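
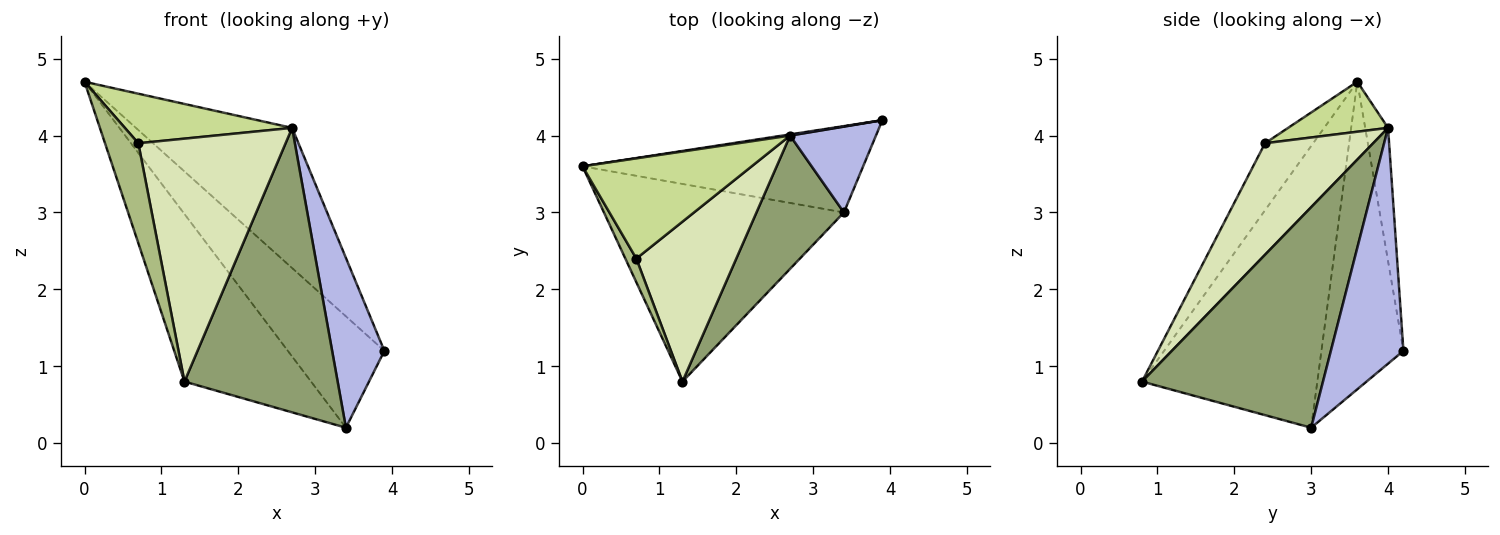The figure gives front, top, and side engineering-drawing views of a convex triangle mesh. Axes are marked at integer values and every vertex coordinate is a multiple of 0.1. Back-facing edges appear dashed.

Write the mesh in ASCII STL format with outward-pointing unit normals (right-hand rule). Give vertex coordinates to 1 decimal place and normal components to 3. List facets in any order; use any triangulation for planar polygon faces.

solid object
 facet normal -0.557 0.656 -0.509
  outer loop
   vertex 3.4 3.0 0.2
   vertex 0.0 3.6 4.7
   vertex 3.9 4.2 1.2
  endloop
 endfacet
 facet normal -0.667 0.482 -0.568
  outer loop
   vertex 3.4 3.0 0.2
   vertex 1.3 0.8 0.8
   vertex 0.0 3.6 4.7
  endloop
 endfacet
 facet normal -0.145 0.989 0.008
  outer loop
   vertex 2.7 4.0 4.1
   vertex 3.9 4.2 1.2
   vertex 0.0 3.6 4.7
  endloop
 endfacet
 facet normal 0.778 -0.560 0.283
  outer loop
   vertex 2.7 4.0 4.1
   vertex 3.4 3.0 0.2
   vertex 3.9 4.2 1.2
  endloop
 endfacet
 facet normal 0.731 -0.618 0.290
  outer loop
   vertex 2.7 4.0 4.1
   vertex 1.3 0.8 0.8
   vertex 3.4 3.0 0.2
  endloop
 endfacet
 facet normal -0.815 -0.564 0.134
  outer loop
   vertex 0.7 2.4 3.9
   vertex 0.0 3.6 4.7
   vertex 1.3 0.8 0.8
  endloop
 endfacet
 facet normal 0.256 -0.428 0.867
  outer loop
   vertex 0.7 2.4 3.9
   vertex 2.7 4.0 4.1
   vertex 0.0 3.6 4.7
  endloop
 endfacet
 facet normal 0.523 -0.712 0.469
  outer loop
   vertex 0.7 2.4 3.9
   vertex 1.3 0.8 0.8
   vertex 2.7 4.0 4.1
  endloop
 endfacet
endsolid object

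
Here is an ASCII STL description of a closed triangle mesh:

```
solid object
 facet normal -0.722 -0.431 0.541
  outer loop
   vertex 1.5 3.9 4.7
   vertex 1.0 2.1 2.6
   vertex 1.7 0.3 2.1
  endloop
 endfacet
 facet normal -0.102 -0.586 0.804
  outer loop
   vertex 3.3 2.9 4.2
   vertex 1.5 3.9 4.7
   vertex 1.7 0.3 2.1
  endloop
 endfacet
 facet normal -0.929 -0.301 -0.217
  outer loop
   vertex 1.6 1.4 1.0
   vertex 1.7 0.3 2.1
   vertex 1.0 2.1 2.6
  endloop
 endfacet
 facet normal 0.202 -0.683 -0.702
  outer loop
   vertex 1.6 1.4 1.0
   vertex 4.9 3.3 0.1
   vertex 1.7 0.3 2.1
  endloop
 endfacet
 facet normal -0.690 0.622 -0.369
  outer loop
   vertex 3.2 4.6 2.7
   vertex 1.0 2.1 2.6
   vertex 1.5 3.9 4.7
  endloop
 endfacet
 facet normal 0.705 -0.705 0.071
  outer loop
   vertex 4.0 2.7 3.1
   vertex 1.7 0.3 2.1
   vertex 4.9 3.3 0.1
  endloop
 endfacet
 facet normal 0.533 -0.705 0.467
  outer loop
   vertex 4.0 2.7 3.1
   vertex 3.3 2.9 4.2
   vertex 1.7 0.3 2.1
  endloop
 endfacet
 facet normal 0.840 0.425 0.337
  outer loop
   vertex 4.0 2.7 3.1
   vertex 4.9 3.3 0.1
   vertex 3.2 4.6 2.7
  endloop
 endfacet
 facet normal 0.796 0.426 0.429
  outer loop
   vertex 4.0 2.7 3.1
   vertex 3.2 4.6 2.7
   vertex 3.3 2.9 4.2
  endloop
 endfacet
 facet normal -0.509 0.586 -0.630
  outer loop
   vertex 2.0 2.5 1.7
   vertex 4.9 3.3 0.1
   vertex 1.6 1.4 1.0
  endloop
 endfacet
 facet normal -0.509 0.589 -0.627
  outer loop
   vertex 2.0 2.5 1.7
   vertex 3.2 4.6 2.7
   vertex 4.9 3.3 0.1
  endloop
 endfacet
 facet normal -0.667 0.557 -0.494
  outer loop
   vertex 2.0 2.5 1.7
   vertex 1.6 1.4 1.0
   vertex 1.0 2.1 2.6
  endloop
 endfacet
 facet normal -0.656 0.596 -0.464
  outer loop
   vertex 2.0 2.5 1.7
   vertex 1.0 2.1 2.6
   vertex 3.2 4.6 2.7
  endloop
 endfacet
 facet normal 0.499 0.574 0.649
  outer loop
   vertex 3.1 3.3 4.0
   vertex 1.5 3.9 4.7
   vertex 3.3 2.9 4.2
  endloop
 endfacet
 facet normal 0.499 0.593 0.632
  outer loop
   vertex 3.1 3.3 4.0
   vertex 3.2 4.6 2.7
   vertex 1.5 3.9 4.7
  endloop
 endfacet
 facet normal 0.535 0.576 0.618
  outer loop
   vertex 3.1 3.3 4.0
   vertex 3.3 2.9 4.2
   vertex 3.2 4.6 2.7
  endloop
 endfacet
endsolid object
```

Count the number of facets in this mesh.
16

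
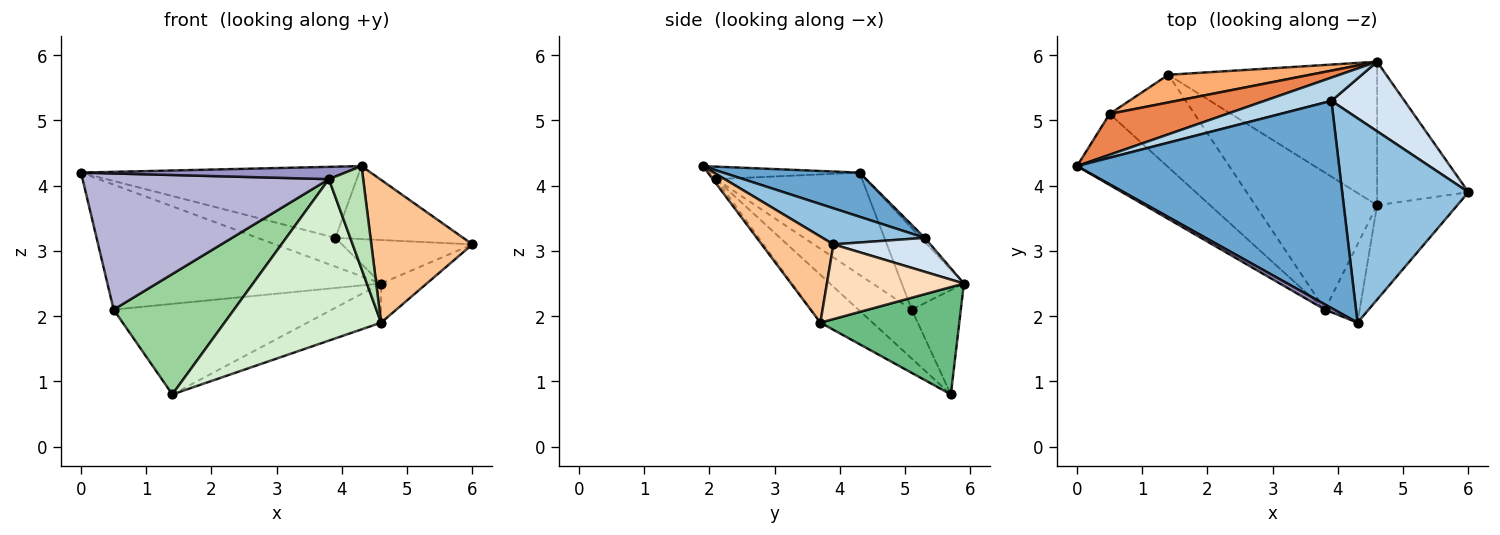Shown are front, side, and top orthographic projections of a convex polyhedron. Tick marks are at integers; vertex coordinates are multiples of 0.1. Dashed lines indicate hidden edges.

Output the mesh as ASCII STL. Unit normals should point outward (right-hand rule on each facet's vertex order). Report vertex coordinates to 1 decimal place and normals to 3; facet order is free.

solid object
 facet normal 0.157 0.321 0.934
  outer loop
   vertex 3.9 5.3 3.2
   vertex 0.0 4.3 4.2
   vertex 4.3 1.9 4.3
  endloop
 endfacet
 facet normal 0.260 0.325 0.909
  outer loop
   vertex 3.9 5.3 3.2
   vertex 4.3 1.9 4.3
   vertex 6.0 3.9 3.1
  endloop
 endfacet
 facet normal -0.038 0.777 0.628
  outer loop
   vertex 3.9 5.3 3.2
   vertex 4.6 5.9 2.5
   vertex 0.0 4.3 4.2
  endloop
 endfacet
 facet normal 0.366 0.493 0.789
  outer loop
   vertex 3.9 5.3 3.2
   vertex 6.0 3.9 3.1
   vertex 4.6 5.9 2.5
  endloop
 endfacet
 facet normal -0.211 0.929 0.304
  outer loop
   vertex 0.5 5.1 2.1
   vertex 0.0 4.3 4.2
   vertex 4.6 5.9 2.5
  endloop
 endfacet
 facet normal -0.210 0.935 0.286
  outer loop
   vertex 0.5 5.1 2.1
   vertex 4.6 5.9 2.5
   vertex 1.4 5.7 0.8
  endloop
 endfacet
 facet normal 0.509 -0.718 -0.475
  outer loop
   vertex 4.6 3.7 1.9
   vertex 6.0 3.9 3.1
   vertex 4.3 1.9 4.3
  endloop
 endfacet
 facet normal 0.620 0.207 -0.757
  outer loop
   vertex 4.6 3.7 1.9
   vertex 4.6 5.9 2.5
   vertex 6.0 3.9 3.1
  endloop
 endfacet
 facet normal 0.444 0.236 -0.864
  outer loop
   vertex 4.6 3.7 1.9
   vertex 1.4 5.7 0.8
   vertex 4.6 5.9 2.5
  endloop
 endfacet
 facet normal -0.332 -0.748 -0.575
  outer loop
   vertex 3.8 2.1 4.1
   vertex 0.5 5.1 2.1
   vertex 1.4 5.7 0.8
  endloop
 endfacet
 facet normal -0.076 -0.793 -0.604
  outer loop
   vertex 3.8 2.1 4.1
   vertex 4.6 3.7 1.9
   vertex 4.3 1.9 4.3
  endloop
 endfacet
 facet normal -0.246 -0.739 -0.627
  outer loop
   vertex 3.8 2.1 4.1
   vertex 1.4 5.7 0.8
   vertex 4.6 3.7 1.9
  endloop
 endfacet
 facet normal -0.464 -0.817 0.343
  outer loop
   vertex 3.8 2.1 4.1
   vertex 4.3 1.9 4.3
   vertex 0.0 4.3 4.2
  endloop
 endfacet
 facet normal -0.465 -0.785 -0.410
  outer loop
   vertex 3.8 2.1 4.1
   vertex 0.0 4.3 4.2
   vertex 0.5 5.1 2.1
  endloop
 endfacet
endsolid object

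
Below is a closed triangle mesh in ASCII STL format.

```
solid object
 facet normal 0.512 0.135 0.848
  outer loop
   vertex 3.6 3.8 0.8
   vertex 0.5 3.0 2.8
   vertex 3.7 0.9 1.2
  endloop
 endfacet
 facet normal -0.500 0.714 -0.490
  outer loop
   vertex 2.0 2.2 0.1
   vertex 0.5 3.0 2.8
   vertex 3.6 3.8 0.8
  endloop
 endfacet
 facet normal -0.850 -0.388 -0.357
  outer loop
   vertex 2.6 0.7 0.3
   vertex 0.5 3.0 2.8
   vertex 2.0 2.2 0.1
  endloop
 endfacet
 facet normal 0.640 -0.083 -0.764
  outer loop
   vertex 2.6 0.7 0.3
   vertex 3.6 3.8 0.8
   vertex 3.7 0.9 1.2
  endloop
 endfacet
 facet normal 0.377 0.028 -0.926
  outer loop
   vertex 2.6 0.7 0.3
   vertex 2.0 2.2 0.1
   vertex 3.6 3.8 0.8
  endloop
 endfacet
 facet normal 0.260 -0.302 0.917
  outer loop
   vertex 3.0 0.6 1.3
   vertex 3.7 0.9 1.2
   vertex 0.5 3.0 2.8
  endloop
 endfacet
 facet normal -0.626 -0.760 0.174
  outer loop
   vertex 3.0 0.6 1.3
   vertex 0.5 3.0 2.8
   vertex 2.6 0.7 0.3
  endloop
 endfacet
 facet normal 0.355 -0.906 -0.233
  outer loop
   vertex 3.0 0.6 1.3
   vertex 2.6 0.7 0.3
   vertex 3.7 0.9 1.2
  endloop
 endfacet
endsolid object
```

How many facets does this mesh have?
8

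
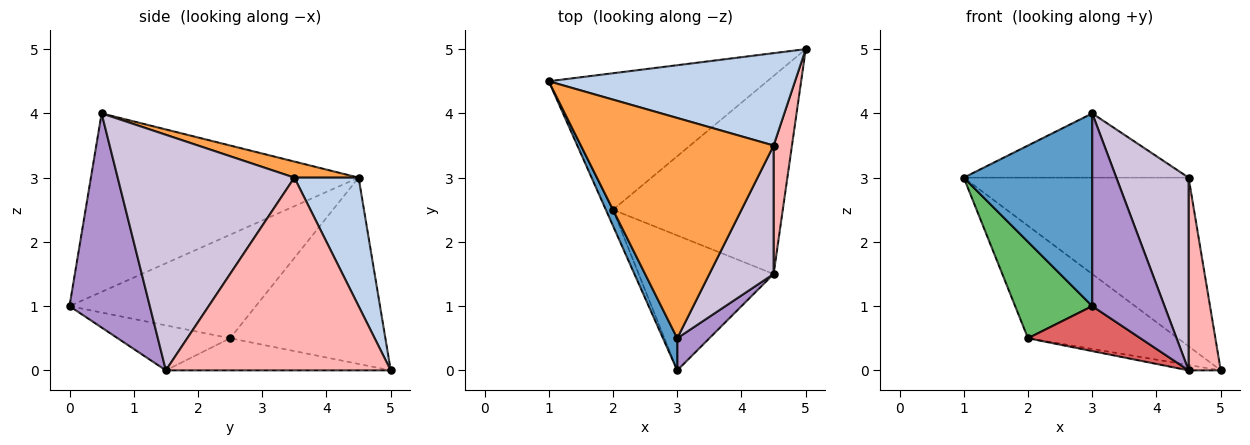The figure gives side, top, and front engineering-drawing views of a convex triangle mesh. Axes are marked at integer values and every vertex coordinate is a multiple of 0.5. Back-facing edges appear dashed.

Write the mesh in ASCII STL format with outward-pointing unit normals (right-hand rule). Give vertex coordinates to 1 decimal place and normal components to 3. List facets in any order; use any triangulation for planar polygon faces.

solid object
 facet normal -0.899 -0.432 0.072
  outer loop
   vertex 3.0 0.5 4.0
   vertex 1.0 4.5 3.0
   vertex 3.0 0.0 1.0
  endloop
 endfacet
 facet normal 0.243 0.851 0.466
  outer loop
   vertex 4.5 3.5 3.0
   vertex 5.0 5.0 0.0
   vertex 1.0 4.5 3.0
  endloop
 endfacet
 facet normal 0.080 0.279 0.957
  outer loop
   vertex 4.5 3.5 3.0
   vertex 1.0 4.5 3.0
   vertex 3.0 0.5 4.0
  endloop
 endfacet
 facet normal -0.550 0.531 -0.645
  outer loop
   vertex 2.0 2.5 0.5
   vertex 1.0 4.5 3.0
   vertex 5.0 5.0 0.0
  endloop
 endfacet
 facet normal -0.922 -0.382 -0.064
  outer loop
   vertex 2.0 2.5 0.5
   vertex 3.0 0.0 1.0
   vertex 1.0 4.5 3.0
  endloop
 endfacet
 facet normal -0.186 0.027 -0.982
  outer loop
   vertex 4.5 1.5 0.0
   vertex 2.0 2.5 0.5
   vertex 5.0 5.0 0.0
  endloop
 endfacet
 facet normal -0.302 -0.302 -0.905
  outer loop
   vertex 4.5 1.5 0.0
   vertex 3.0 0.0 1.0
   vertex 2.0 2.5 0.5
  endloop
 endfacet
 facet normal 0.986 -0.141 0.094
  outer loop
   vertex 4.5 1.5 0.0
   vertex 5.0 5.0 0.0
   vertex 4.5 3.5 3.0
  endloop
 endfacet
 facet normal 0.739 -0.665 0.111
  outer loop
   vertex 4.5 1.5 0.0
   vertex 3.0 0.5 4.0
   vertex 3.0 0.0 1.0
  endloop
 endfacet
 facet normal 0.897 -0.367 0.245
  outer loop
   vertex 4.5 1.5 0.0
   vertex 4.5 3.5 3.0
   vertex 3.0 0.5 4.0
  endloop
 endfacet
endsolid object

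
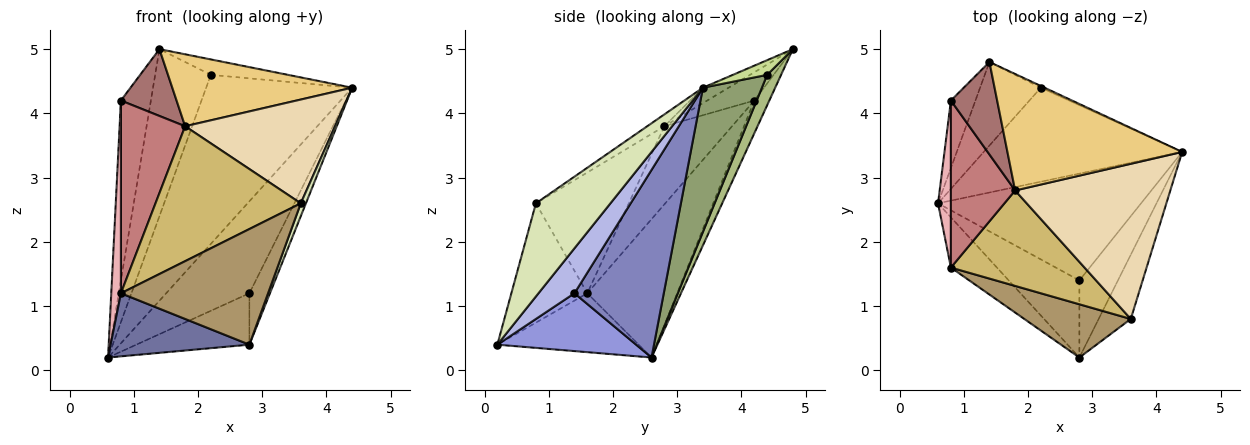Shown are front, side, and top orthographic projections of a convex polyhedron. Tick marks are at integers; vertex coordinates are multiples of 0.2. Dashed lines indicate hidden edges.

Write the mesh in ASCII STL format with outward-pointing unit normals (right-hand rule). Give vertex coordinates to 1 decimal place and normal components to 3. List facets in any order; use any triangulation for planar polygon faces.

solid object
 facet normal -0.623 -0.612 -0.487
  outer loop
   vertex 0.8 1.6 1.2
   vertex 0.6 2.6 0.2
   vertex 2.8 0.2 0.4
  endloop
 endfacet
 facet normal 0.574 0.534 -0.621
  outer loop
   vertex 2.8 1.4 1.2
   vertex 0.6 2.6 0.2
   vertex 4.4 3.4 4.4
  endloop
 endfacet
 facet normal 0.563 0.459 -0.688
  outer loop
   vertex 2.8 1.4 1.2
   vertex 2.8 0.2 0.4
   vertex 0.6 2.6 0.2
  endloop
 endfacet
 facet normal 0.697 0.398 -0.597
  outer loop
   vertex 2.8 1.4 1.2
   vertex 4.4 3.4 4.4
   vertex 2.8 0.2 0.4
  endloop
 endfacet
 facet normal 0.333 0.824 -0.458
  outer loop
   vertex 2.2 4.4 4.6
   vertex 4.4 3.4 4.4
   vertex 0.6 2.6 0.2
  endloop
 endfacet
 facet normal 0.218 0.873 -0.436
  outer loop
   vertex 2.2 4.4 4.6
   vertex 0.6 2.6 0.2
   vertex 1.4 4.8 5.0
  endloop
 endfacet
 facet normal 0.404 0.909 -0.101
  outer loop
   vertex 2.2 4.4 4.6
   vertex 1.4 4.8 5.0
   vertex 4.4 3.4 4.4
  endloop
 endfacet
 facet normal 0.943 -0.065 -0.325
  outer loop
   vertex 3.6 0.8 2.6
   vertex 2.8 0.2 0.4
   vertex 4.4 3.4 4.4
  endloop
 endfacet
 facet normal -0.424 -0.823 0.379
  outer loop
   vertex 3.6 0.8 2.6
   vertex 0.8 1.6 1.2
   vertex 2.8 0.2 0.4
  endloop
 endfacet
 facet normal -0.463 -0.724 0.512
  outer loop
   vertex 1.8 2.8 3.8
   vertex 0.8 1.6 1.2
   vertex 3.6 0.8 2.6
  endloop
 endfacet
 facet normal -0.075 -0.524 0.848
  outer loop
   vertex 1.8 2.8 3.8
   vertex 4.4 3.4 4.4
   vertex 1.4 4.8 5.0
  endloop
 endfacet
 facet normal -0.063 -0.555 0.830
  outer loop
   vertex 1.8 2.8 3.8
   vertex 3.6 0.8 2.6
   vertex 4.4 3.4 4.4
  endloop
 endfacet
 facet normal -0.444 -0.525 0.726
  outer loop
   vertex 0.8 4.2 4.2
   vertex 1.8 2.8 3.8
   vertex 1.4 4.8 5.0
  endloop
 endfacet
 facet normal -0.623 -0.591 0.512
  outer loop
   vertex 0.8 4.2 4.2
   vertex 0.8 1.6 1.2
   vertex 1.8 2.8 3.8
  endloop
 endfacet
 facet normal -0.424 0.848 -0.318
  outer loop
   vertex 0.8 4.2 4.2
   vertex 1.4 4.8 5.0
   vertex 0.6 2.6 0.2
  endloop
 endfacet
 facet normal -0.990 -0.106 0.092
  outer loop
   vertex 0.8 4.2 4.2
   vertex 0.6 2.6 0.2
   vertex 0.8 1.6 1.2
  endloop
 endfacet
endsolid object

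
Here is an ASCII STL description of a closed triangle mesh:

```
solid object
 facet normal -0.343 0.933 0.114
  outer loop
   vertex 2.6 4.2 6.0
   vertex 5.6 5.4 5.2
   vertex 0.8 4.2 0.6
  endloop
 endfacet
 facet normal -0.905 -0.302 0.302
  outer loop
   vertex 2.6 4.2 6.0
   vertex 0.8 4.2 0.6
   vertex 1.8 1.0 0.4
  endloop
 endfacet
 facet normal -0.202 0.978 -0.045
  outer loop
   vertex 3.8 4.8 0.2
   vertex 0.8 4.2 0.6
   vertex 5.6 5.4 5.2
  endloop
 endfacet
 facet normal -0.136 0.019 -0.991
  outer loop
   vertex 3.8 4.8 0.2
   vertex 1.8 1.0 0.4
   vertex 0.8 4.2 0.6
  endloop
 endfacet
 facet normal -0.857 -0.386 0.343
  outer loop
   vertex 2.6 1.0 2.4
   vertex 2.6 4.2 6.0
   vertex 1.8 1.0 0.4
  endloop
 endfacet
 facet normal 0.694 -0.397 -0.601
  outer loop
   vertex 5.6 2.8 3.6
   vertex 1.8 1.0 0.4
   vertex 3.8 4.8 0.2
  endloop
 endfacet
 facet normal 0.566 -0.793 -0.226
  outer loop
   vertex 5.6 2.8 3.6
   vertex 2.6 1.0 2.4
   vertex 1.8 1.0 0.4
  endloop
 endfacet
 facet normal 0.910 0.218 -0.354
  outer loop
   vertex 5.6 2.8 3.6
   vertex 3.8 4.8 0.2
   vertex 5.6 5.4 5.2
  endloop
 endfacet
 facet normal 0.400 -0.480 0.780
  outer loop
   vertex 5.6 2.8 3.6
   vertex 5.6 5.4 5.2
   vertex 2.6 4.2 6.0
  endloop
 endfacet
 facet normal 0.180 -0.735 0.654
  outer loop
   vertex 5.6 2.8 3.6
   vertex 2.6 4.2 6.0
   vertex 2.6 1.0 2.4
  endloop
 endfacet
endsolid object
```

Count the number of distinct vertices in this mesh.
7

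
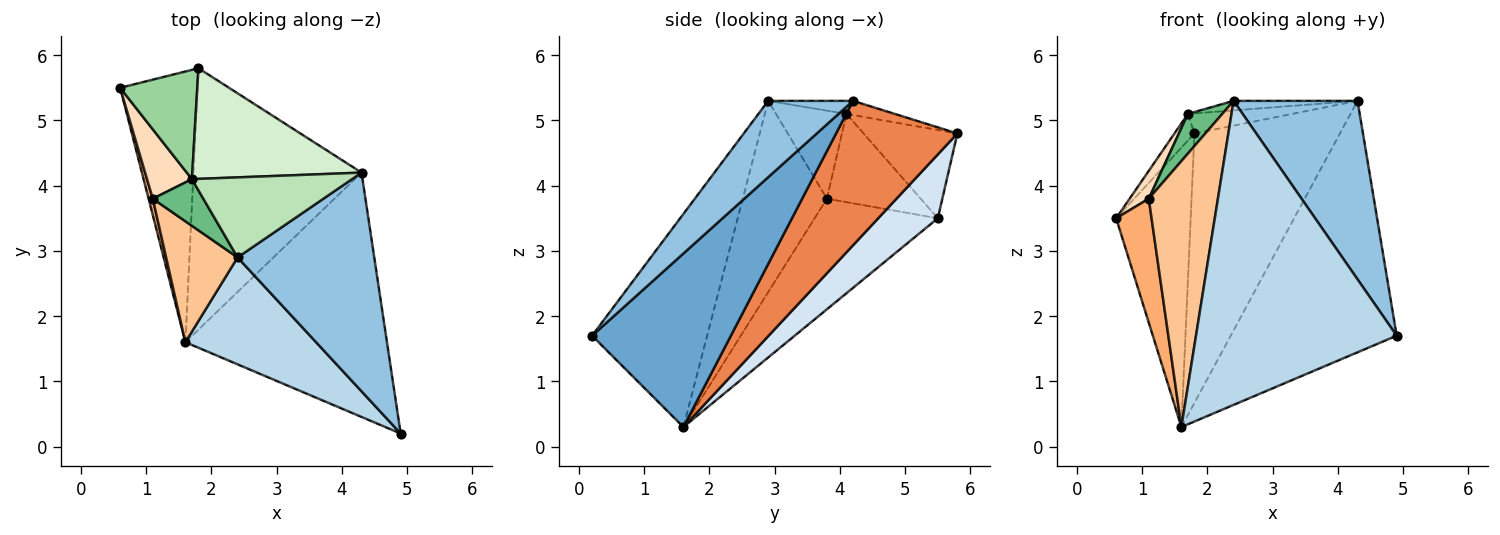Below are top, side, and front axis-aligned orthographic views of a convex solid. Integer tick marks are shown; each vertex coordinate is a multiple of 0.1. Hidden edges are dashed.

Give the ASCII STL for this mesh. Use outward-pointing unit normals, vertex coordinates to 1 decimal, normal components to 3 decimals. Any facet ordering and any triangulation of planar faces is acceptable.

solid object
 facet normal 0.514 0.615 -0.598
  outer loop
   vertex 1.6 1.6 0.3
   vertex 4.3 4.2 5.3
   vertex 4.9 0.2 1.7
  endloop
 endfacet
 facet normal 0.397 -0.580 0.711
  outer loop
   vertex 2.4 2.9 5.3
   vertex 4.9 0.2 1.7
   vertex 4.3 4.2 5.3
  endloop
 endfacet
 facet normal -0.476 -0.830 0.292
  outer loop
   vertex 2.4 2.9 5.3
   vertex 1.6 1.6 0.3
   vertex 4.9 0.2 1.7
  endloop
 endfacet
 facet normal 0.498 0.623 -0.603
  outer loop
   vertex 1.8 5.8 4.8
   vertex 1.6 1.6 0.3
   vertex 0.6 5.5 3.5
  endloop
 endfacet
 facet normal 0.514 0.616 -0.598
  outer loop
   vertex 1.8 5.8 4.8
   vertex 4.3 4.2 5.3
   vertex 1.6 1.6 0.3
  endloop
 endfacet
 facet normal -0.960 -0.276 0.036
  outer loop
   vertex 1.1 3.8 3.8
   vertex 0.6 5.5 3.5
   vertex 1.6 1.6 0.3
  endloop
 endfacet
 facet normal -0.742 -0.610 0.277
  outer loop
   vertex 1.1 3.8 3.8
   vertex 1.6 1.6 0.3
   vertex 2.4 2.9 5.3
  endloop
 endfacet
 facet normal -0.877 -0.179 0.446
  outer loop
   vertex 1.7 4.1 5.1
   vertex 0.6 5.5 3.5
   vertex 1.1 3.8 3.8
  endloop
 endfacet
 facet normal -0.799 -0.390 0.459
  outer loop
   vertex 1.7 4.1 5.1
   vertex 1.1 3.8 3.8
   vertex 2.4 2.9 5.3
  endloop
 endfacet
 facet normal -0.743 0.158 0.650
  outer loop
   vertex 1.7 4.1 5.1
   vertex 1.8 5.8 4.8
   vertex 0.6 5.5 3.5
  endloop
 endfacet
 facet normal -0.081 0.118 0.990
  outer loop
   vertex 1.7 4.1 5.1
   vertex 2.4 2.9 5.3
   vertex 4.3 4.2 5.3
  endloop
 endfacet
 facet normal -0.082 0.178 0.981
  outer loop
   vertex 1.7 4.1 5.1
   vertex 4.3 4.2 5.3
   vertex 1.8 5.8 4.8
  endloop
 endfacet
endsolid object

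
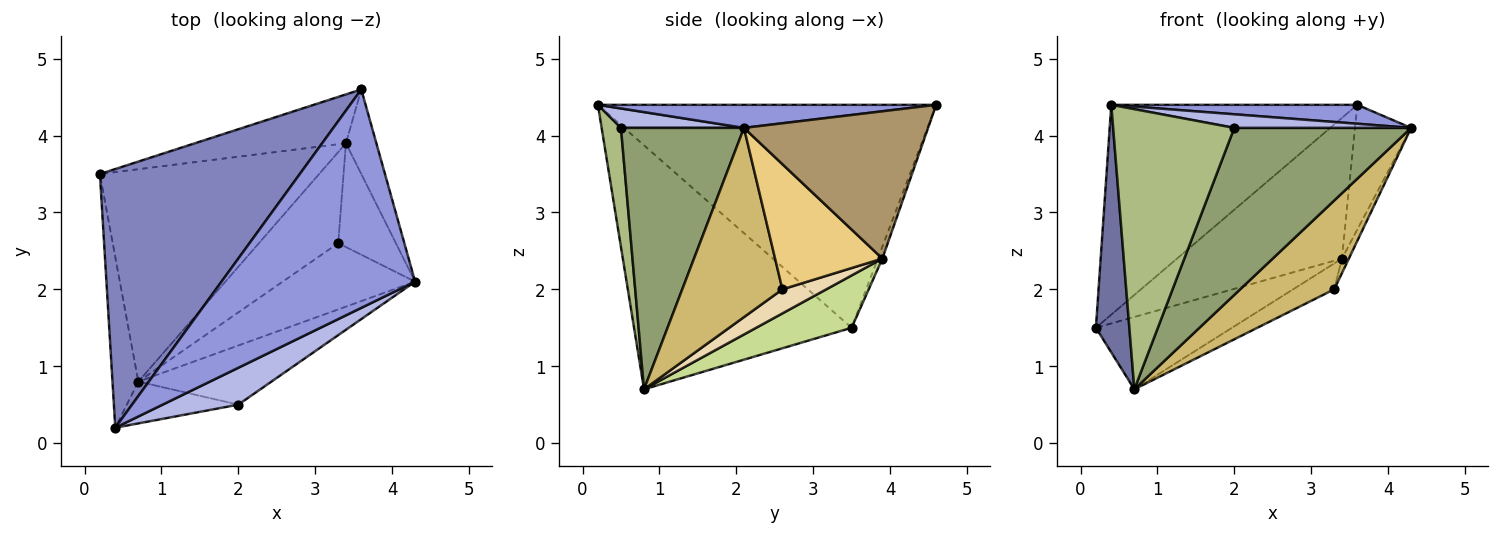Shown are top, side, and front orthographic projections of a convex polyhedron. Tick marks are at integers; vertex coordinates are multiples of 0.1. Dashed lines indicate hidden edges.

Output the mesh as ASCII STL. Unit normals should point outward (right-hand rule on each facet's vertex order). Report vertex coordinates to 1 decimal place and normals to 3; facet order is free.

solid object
 facet normal -0.983 -0.151 -0.104
  outer loop
   vertex 0.7 0.8 0.7
   vertex 0.4 0.2 4.4
   vertex 0.2 3.5 1.5
  endloop
 endfacet
 facet normal -0.655 0.476 0.587
  outer loop
   vertex 3.6 4.6 4.4
   vertex 0.2 3.5 1.5
   vertex 0.4 0.2 4.4
  endloop
 endfacet
 facet normal 0.118 -0.086 0.989
  outer loop
   vertex 3.6 4.6 4.4
   vertex 0.4 0.2 4.4
   vertex 4.3 2.1 4.1
  endloop
 endfacet
 facet normal 0.234 -0.337 0.912
  outer loop
   vertex 2.0 0.5 4.1
   vertex 4.3 2.1 4.1
   vertex 0.4 0.2 4.4
  endloop
 endfacet
 facet normal 0.548 -0.788 -0.279
  outer loop
   vertex 2.0 0.5 4.1
   vertex 0.7 0.8 0.7
   vertex 4.3 2.1 4.1
  endloop
 endfacet
 facet normal 0.156 -0.977 -0.146
  outer loop
   vertex 2.0 0.5 4.1
   vertex 0.4 0.2 4.4
   vertex 0.7 0.8 0.7
  endloop
 endfacet
 facet normal 0.220 0.314 -0.923
  outer loop
   vertex 3.4 3.9 2.4
   vertex 0.7 0.8 0.7
   vertex 0.2 3.5 1.5
  endloop
 endfacet
 facet normal -0.026 0.944 -0.328
  outer loop
   vertex 3.4 3.9 2.4
   vertex 0.2 3.5 1.5
   vertex 3.6 4.6 4.4
  endloop
 endfacet
 facet normal 0.938 0.286 -0.194
  outer loop
   vertex 3.4 3.9 2.4
   vertex 3.6 4.6 4.4
   vertex 4.3 2.1 4.1
  endloop
 endfacet
 facet normal 0.649 -0.610 -0.454
  outer loop
   vertex 3.3 2.6 2.0
   vertex 4.3 2.1 4.1
   vertex 0.7 0.8 0.7
  endloop
 endfacet
 facet normal 0.907 0.059 -0.418
  outer loop
   vertex 3.3 2.6 2.0
   vertex 3.4 3.9 2.4
   vertex 4.3 2.1 4.1
  endloop
 endfacet
 facet normal 0.280 0.263 -0.923
  outer loop
   vertex 3.3 2.6 2.0
   vertex 0.7 0.8 0.7
   vertex 3.4 3.9 2.4
  endloop
 endfacet
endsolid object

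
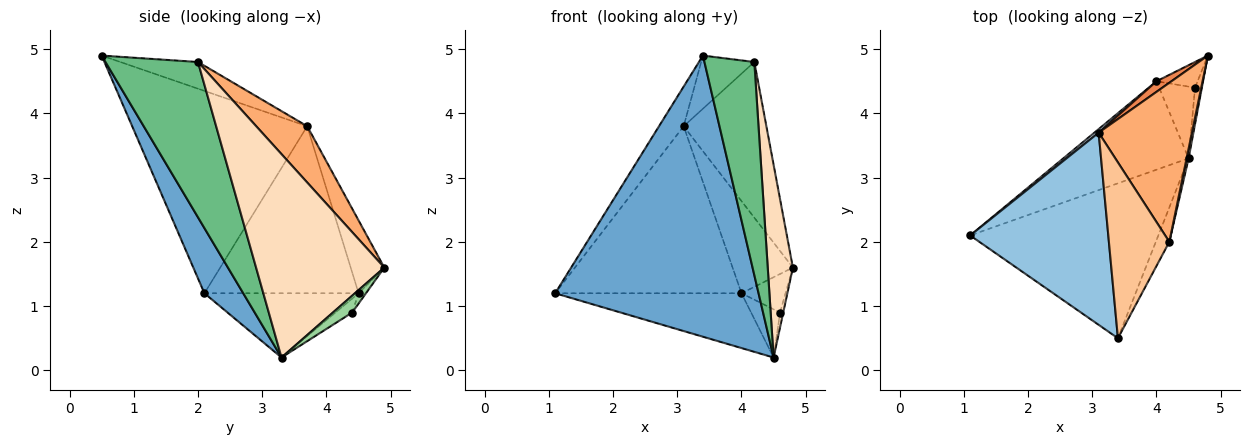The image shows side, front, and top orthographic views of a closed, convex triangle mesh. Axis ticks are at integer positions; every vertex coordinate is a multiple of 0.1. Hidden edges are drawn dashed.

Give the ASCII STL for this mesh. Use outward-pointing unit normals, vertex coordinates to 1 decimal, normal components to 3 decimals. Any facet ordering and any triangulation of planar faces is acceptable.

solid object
 facet normal 0.165 -0.864 -0.476
  outer loop
   vertex 4.5 3.3 0.2
   vertex 3.4 0.5 4.9
   vertex 1.1 2.1 1.2
  endloop
 endfacet
 facet normal -0.820 0.116 0.560
  outer loop
   vertex 3.1 3.7 3.8
   vertex 1.1 2.1 1.2
   vertex 3.4 0.5 4.9
  endloop
 endfacet
 facet normal -0.400 0.483 -0.779
  outer loop
   vertex 4.0 4.5 1.2
   vertex 4.5 3.3 0.2
   vertex 1.1 2.1 1.2
  endloop
 endfacet
 facet normal -0.637 0.770 0.016
  outer loop
   vertex 4.0 4.5 1.2
   vertex 1.1 2.1 1.2
   vertex 3.1 3.7 3.8
  endloop
 endfacet
 facet normal -0.484 0.869 0.100
  outer loop
   vertex 4.0 4.5 1.2
   vertex 3.1 3.7 3.8
   vertex 4.8 4.9 1.6
  endloop
 endfacet
 facet normal 0.396 0.642 0.656
  outer loop
   vertex 4.2 2.0 4.8
   vertex 4.8 4.9 1.6
   vertex 3.1 3.7 3.8
  endloop
 endfacet
 facet normal -0.390 0.267 0.882
  outer loop
   vertex 4.2 2.0 4.8
   vertex 3.1 3.7 3.8
   vertex 3.4 0.5 4.9
  endloop
 endfacet
 facet normal 0.981 -0.192 0.010
  outer loop
   vertex 4.2 2.0 4.8
   vertex 4.5 3.3 0.2
   vertex 4.8 4.9 1.6
  endloop
 endfacet
 facet normal 0.878 -0.473 -0.076
  outer loop
   vertex 4.2 2.0 4.8
   vertex 3.4 0.5 4.9
   vertex 4.5 3.3 0.2
  endloop
 endfacet
 facet normal 0.916 0.153 -0.371
  outer loop
   vertex 4.6 4.4 0.9
   vertex 4.8 4.9 1.6
   vertex 4.5 3.3 0.2
  endloop
 endfacet
 facet normal -0.137 0.824 -0.549
  outer loop
   vertex 4.6 4.4 0.9
   vertex 4.0 4.5 1.2
   vertex 4.8 4.9 1.6
  endloop
 endfacet
 facet normal -0.307 0.531 -0.790
  outer loop
   vertex 4.6 4.4 0.9
   vertex 4.5 3.3 0.2
   vertex 4.0 4.5 1.2
  endloop
 endfacet
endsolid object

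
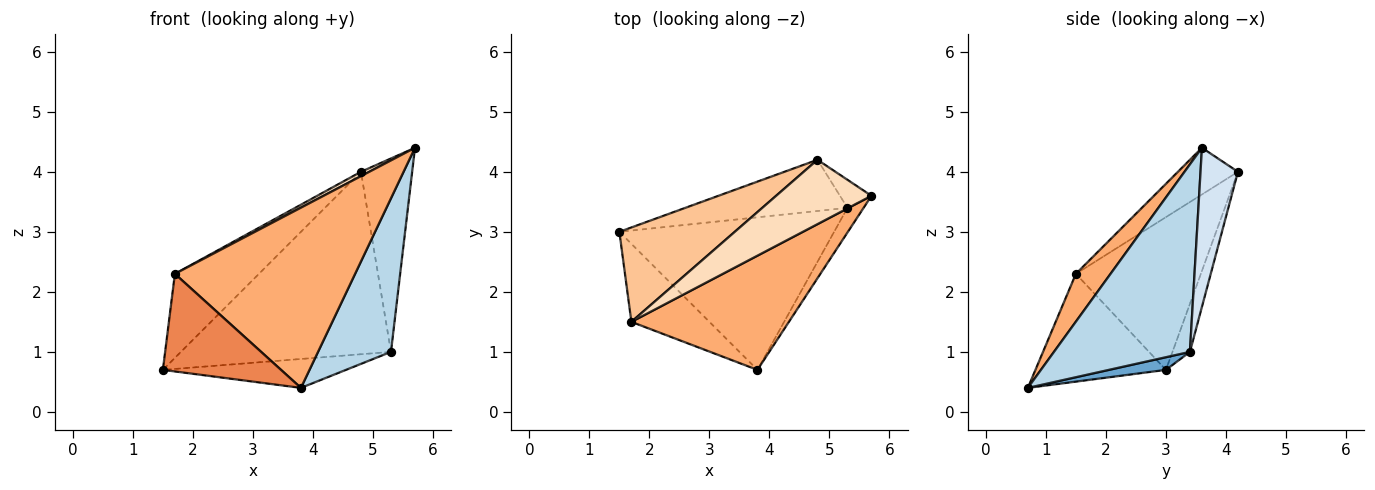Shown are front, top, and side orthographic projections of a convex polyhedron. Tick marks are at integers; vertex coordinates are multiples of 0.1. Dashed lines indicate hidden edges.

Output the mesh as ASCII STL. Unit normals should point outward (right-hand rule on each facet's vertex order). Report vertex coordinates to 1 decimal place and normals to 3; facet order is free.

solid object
 facet normal 0.058 0.186 -0.981
  outer loop
   vertex 5.3 3.4 1.0
   vertex 3.8 0.7 0.4
   vertex 1.5 3.0 0.7
  endloop
 endfacet
 facet normal -0.080 0.960 -0.269
  outer loop
   vertex 5.3 3.4 1.0
   vertex 1.5 3.0 0.7
   vertex 4.8 4.2 4.0
  endloop
 endfacet
 facet normal 0.879 -0.471 -0.076
  outer loop
   vertex 5.3 3.4 1.0
   vertex 5.7 3.6 4.4
   vertex 3.8 0.7 0.4
  endloop
 endfacet
 facet normal 0.586 0.802 -0.116
  outer loop
   vertex 5.3 3.4 1.0
   vertex 4.8 4.2 4.0
   vertex 5.7 3.6 4.4
  endloop
 endfacet
 facet normal -0.653 -0.591 -0.473
  outer loop
   vertex 1.7 1.5 2.3
   vertex 1.5 3.0 0.7
   vertex 3.8 0.7 0.4
  endloop
 endfacet
 facet normal 0.160 -0.834 0.528
  outer loop
   vertex 1.7 1.5 2.3
   vertex 3.8 0.7 0.4
   vertex 5.7 3.6 4.4
  endloop
 endfacet
 facet normal -0.703 0.473 0.531
  outer loop
   vertex 1.7 1.5 2.3
   vertex 4.8 4.2 4.0
   vertex 1.5 3.0 0.7
  endloop
 endfacet
 facet normal -0.439 -0.061 0.897
  outer loop
   vertex 1.7 1.5 2.3
   vertex 5.7 3.6 4.4
   vertex 4.8 4.2 4.0
  endloop
 endfacet
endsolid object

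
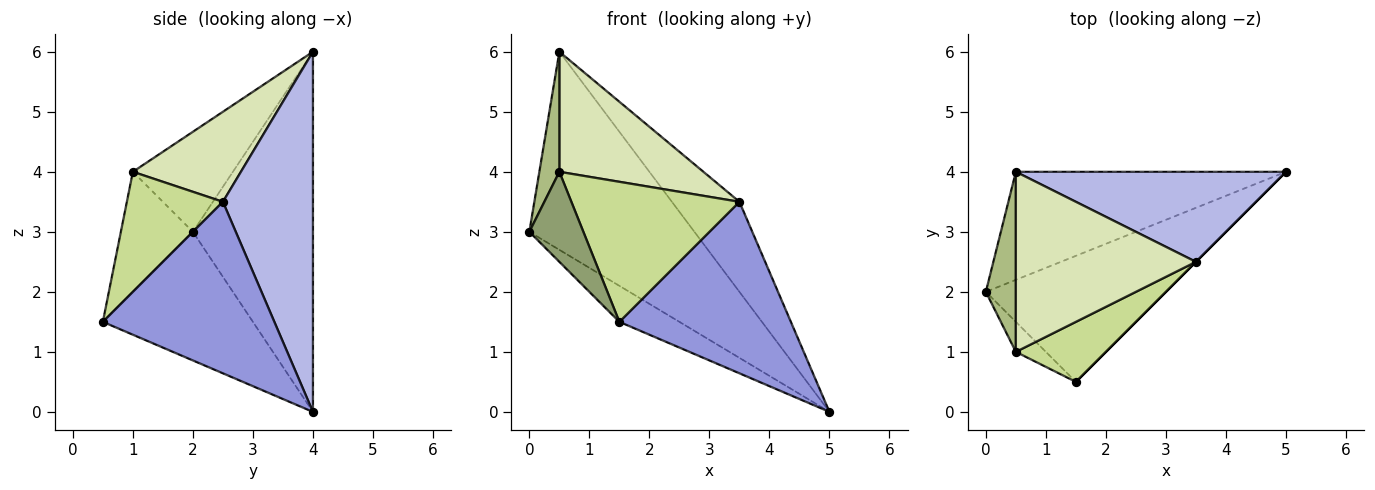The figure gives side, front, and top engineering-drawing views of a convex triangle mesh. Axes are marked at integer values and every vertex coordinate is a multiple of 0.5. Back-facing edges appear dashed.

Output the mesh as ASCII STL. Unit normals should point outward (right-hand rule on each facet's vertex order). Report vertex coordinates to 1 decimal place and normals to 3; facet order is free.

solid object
 facet normal -0.566 0.226 -0.793
  outer loop
   vertex 1.5 0.5 1.5
   vertex 0.0 2.0 3.0
   vertex 5.0 4.0 0.0
  endloop
 endfacet
 facet normal -0.538 0.740 -0.404
  outer loop
   vertex 0.5 4.0 6.0
   vertex 5.0 4.0 0.0
   vertex 0.0 2.0 3.0
  endloop
 endfacet
 facet normal 0.707 -0.707 0.000
  outer loop
   vertex 3.5 2.5 3.5
   vertex 1.5 0.5 1.5
   vertex 5.0 4.0 0.0
  endloop
 endfacet
 facet normal 0.686 0.514 0.514
  outer loop
   vertex 3.5 2.5 3.5
   vertex 5.0 4.0 0.0
   vertex 0.5 4.0 6.0
  endloop
 endfacet
 facet normal -0.784 -0.588 -0.196
  outer loop
   vertex 0.5 1.0 4.0
   vertex 0.0 2.0 3.0
   vertex 1.5 0.5 1.5
  endloop
 endfacet
 facet normal -0.941 -0.188 0.282
  outer loop
   vertex 0.5 1.0 4.0
   vertex 0.5 4.0 6.0
   vertex 0.0 2.0 3.0
  endloop
 endfacet
 facet normal 0.465 -0.814 0.349
  outer loop
   vertex 0.5 1.0 4.0
   vertex 1.5 0.5 1.5
   vertex 3.5 2.5 3.5
  endloop
 endfacet
 facet normal 0.384 -0.512 0.768
  outer loop
   vertex 0.5 1.0 4.0
   vertex 3.5 2.5 3.5
   vertex 0.5 4.0 6.0
  endloop
 endfacet
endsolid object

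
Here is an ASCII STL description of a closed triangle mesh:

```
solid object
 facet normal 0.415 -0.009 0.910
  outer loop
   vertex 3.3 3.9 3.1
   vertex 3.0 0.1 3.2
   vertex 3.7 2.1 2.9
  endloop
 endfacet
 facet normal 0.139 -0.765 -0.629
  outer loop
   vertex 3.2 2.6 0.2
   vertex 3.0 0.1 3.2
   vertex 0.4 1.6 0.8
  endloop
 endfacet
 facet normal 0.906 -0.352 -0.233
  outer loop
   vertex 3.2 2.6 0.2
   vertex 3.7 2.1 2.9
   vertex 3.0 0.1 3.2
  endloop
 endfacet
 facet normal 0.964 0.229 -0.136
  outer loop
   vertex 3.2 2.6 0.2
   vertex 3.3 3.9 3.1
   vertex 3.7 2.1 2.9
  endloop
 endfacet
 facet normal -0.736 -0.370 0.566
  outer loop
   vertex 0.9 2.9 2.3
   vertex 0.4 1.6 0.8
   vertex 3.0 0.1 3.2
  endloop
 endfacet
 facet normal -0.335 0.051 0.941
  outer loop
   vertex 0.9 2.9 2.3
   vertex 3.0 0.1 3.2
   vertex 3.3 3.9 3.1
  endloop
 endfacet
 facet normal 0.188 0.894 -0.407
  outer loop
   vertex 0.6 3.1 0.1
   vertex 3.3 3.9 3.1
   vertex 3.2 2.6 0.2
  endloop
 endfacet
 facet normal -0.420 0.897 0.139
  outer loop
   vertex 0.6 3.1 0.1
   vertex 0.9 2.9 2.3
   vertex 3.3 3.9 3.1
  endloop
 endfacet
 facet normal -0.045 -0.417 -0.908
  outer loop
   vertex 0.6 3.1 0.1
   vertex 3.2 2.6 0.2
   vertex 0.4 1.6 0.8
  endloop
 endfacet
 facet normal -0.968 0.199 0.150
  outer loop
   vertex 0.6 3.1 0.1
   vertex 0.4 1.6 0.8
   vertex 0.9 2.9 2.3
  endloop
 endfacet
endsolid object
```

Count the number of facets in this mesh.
10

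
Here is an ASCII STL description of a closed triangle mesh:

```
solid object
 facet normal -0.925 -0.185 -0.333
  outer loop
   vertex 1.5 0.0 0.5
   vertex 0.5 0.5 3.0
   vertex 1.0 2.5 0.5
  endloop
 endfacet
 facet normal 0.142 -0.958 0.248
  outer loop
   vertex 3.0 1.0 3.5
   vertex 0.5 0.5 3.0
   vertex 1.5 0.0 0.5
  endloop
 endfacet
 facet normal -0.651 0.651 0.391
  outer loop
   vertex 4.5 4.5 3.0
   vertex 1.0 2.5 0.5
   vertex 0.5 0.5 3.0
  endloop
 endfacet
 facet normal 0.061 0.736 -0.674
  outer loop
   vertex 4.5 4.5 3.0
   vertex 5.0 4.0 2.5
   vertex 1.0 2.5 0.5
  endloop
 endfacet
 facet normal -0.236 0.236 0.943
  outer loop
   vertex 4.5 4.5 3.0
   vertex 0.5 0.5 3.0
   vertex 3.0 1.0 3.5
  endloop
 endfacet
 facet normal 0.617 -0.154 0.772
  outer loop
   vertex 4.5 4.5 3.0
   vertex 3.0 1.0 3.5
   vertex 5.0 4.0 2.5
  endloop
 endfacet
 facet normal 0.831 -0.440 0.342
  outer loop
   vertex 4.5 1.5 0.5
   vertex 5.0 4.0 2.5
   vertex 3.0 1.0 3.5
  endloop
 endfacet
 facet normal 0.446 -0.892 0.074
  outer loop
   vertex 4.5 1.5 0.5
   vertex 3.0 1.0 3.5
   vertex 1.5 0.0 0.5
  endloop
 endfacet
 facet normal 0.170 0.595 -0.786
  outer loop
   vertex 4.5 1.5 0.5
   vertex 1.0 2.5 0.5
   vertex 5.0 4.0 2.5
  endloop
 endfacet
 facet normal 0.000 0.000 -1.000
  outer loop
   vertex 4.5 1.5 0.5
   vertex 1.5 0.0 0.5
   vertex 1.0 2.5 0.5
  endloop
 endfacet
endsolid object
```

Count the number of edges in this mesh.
15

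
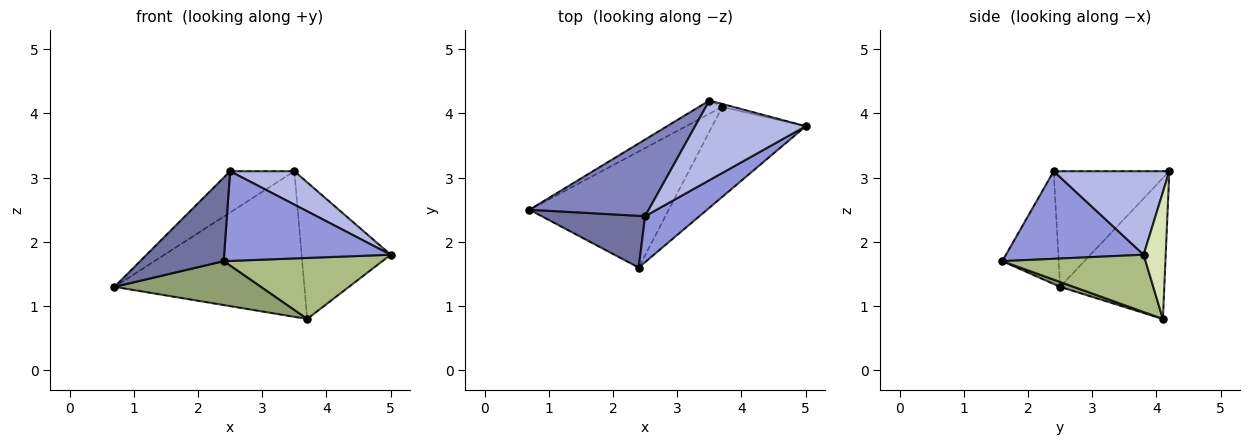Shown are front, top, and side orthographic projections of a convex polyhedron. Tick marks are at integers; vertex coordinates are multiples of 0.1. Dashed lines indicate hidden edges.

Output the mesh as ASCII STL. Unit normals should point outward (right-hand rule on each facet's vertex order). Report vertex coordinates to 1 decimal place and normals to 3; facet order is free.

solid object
 facet normal -0.498 -0.737 0.457
  outer loop
   vertex 2.5 2.4 3.1
   vertex 0.7 2.5 1.3
   vertex 2.4 1.6 1.7
  endloop
 endfacet
 facet normal -0.649 0.361 0.669
  outer loop
   vertex 2.5 2.4 3.1
   vertex 3.5 4.2 3.1
   vertex 0.7 2.5 1.3
  endloop
 endfacet
 facet normal 0.593 -0.717 0.367
  outer loop
   vertex 2.5 2.4 3.1
   vertex 2.4 1.6 1.7
   vertex 5.0 3.8 1.8
  endloop
 endfacet
 facet normal 0.571 -0.317 0.757
  outer loop
   vertex 2.5 2.4 3.1
   vertex 5.0 3.8 1.8
   vertex 3.5 4.2 3.1
  endloop
 endfacet
 facet normal 0.033 -0.354 -0.935
  outer loop
   vertex 3.7 4.1 0.8
   vertex 2.4 1.6 1.7
   vertex 0.7 2.5 1.3
  endloop
 endfacet
 facet normal 0.452 -0.501 -0.738
  outer loop
   vertex 3.7 4.1 0.8
   vertex 5.0 3.8 1.8
   vertex 2.4 1.6 1.7
  endloop
 endfacet
 facet normal -0.479 0.874 -0.080
  outer loop
   vertex 3.7 4.1 0.8
   vertex 0.7 2.5 1.3
   vertex 3.5 4.2 3.1
  endloop
 endfacet
 facet normal 0.240 0.970 -0.021
  outer loop
   vertex 3.7 4.1 0.8
   vertex 3.5 4.2 3.1
   vertex 5.0 3.8 1.8
  endloop
 endfacet
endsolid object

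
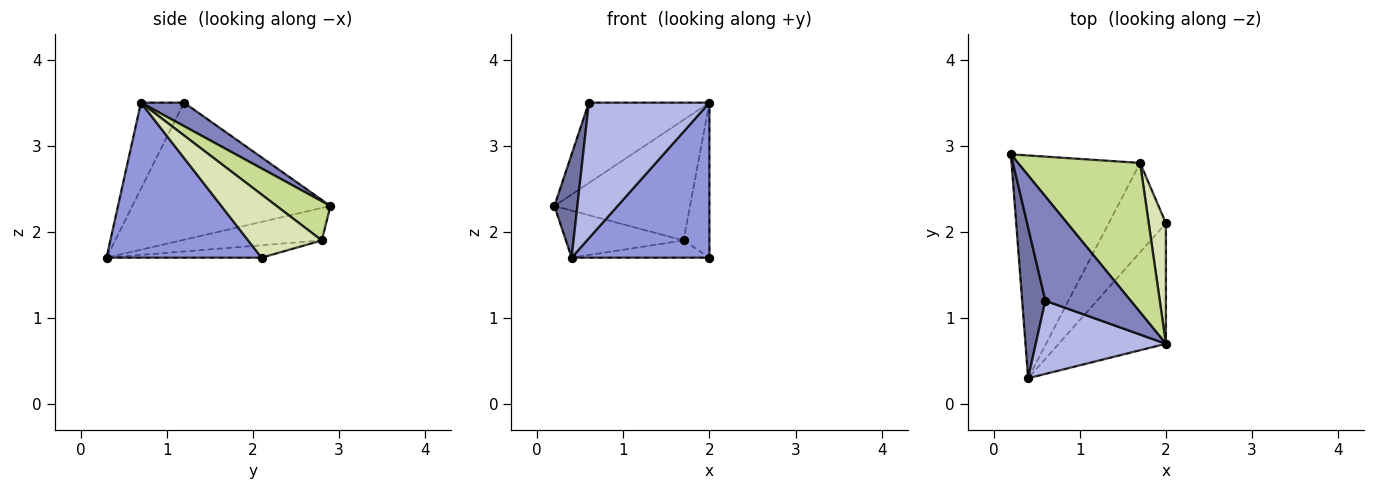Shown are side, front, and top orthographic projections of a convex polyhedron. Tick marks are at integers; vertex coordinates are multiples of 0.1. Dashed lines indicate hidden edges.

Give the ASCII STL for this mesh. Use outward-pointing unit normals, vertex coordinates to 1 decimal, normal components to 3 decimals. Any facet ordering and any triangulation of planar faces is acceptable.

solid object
 facet normal -0.980 -0.114 0.166
  outer loop
   vertex 0.6 1.2 3.5
   vertex 0.2 2.9 2.3
   vertex 0.4 0.3 1.7
  endloop
 endfacet
 facet normal 0.213 0.596 0.774
  outer loop
   vertex 2.0 0.7 3.5
   vertex 0.2 2.9 2.3
   vertex 0.6 1.2 3.5
  endloop
 endfacet
 facet normal 0.664 -0.590 -0.459
  outer loop
   vertex 2.0 0.7 3.5
   vertex 0.4 0.3 1.7
   vertex 2.0 2.1 1.7
  endloop
 endfacet
 facet normal -0.300 -0.840 0.453
  outer loop
   vertex 2.0 0.7 3.5
   vertex 0.6 1.2 3.5
   vertex 0.4 0.3 1.7
  endloop
 endfacet
 facet normal -0.240 0.201 -0.950
  outer loop
   vertex 1.7 2.8 1.9
   vertex 0.4 0.3 1.7
   vertex 0.2 2.9 2.3
  endloop
 endfacet
 facet normal -0.208 0.185 -0.960
  outer loop
   vertex 1.7 2.8 1.9
   vertex 2.0 2.1 1.7
   vertex 0.4 0.3 1.7
  endloop
 endfacet
 facet normal 0.242 0.610 0.755
  outer loop
   vertex 1.7 2.8 1.9
   vertex 0.2 2.9 2.3
   vertex 2.0 0.7 3.5
  endloop
 endfacet
 facet normal 0.914 0.320 0.249
  outer loop
   vertex 1.7 2.8 1.9
   vertex 2.0 0.7 3.5
   vertex 2.0 2.1 1.7
  endloop
 endfacet
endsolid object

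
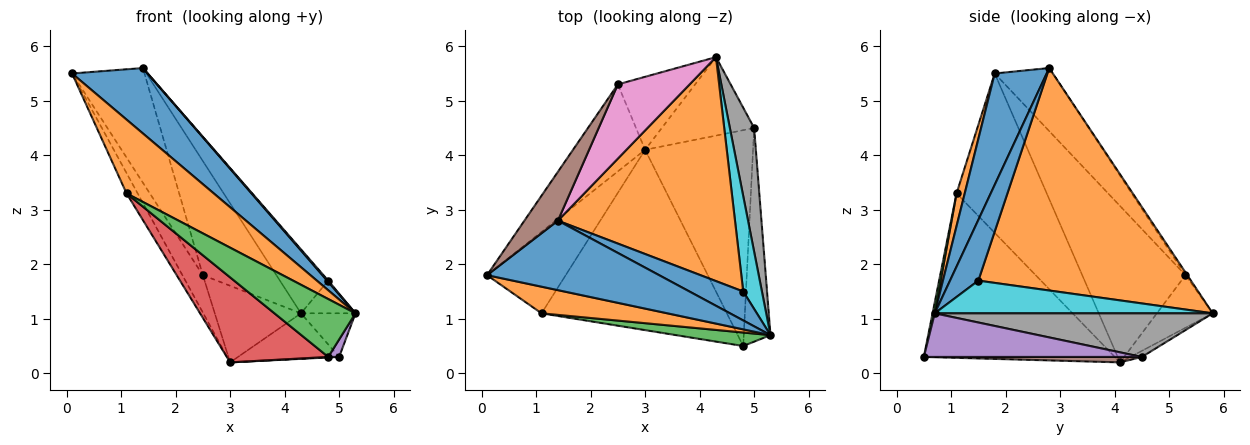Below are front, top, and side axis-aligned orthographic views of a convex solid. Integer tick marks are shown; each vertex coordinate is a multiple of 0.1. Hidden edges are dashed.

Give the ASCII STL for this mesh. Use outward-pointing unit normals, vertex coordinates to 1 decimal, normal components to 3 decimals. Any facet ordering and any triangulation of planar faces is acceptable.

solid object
 facet normal 0.426 -0.620 0.659
  outer loop
   vertex 1.4 2.8 5.6
   vertex 0.1 1.8 5.5
   vertex 5.3 0.7 1.1
  endloop
 endfacet
 facet normal 0.088 -0.937 0.338
  outer loop
   vertex 1.1 1.1 3.3
   vertex 5.3 0.7 1.1
   vertex 0.1 1.8 5.5
  endloop
 endfacet
 facet normal -0.891 0.110 -0.440
  outer loop
   vertex 1.1 1.1 3.3
   vertex 0.1 1.8 5.5
   vertex 3.0 4.1 0.2
  endloop
 endfacet
 facet normal -0.894 0.177 -0.412
  outer loop
   vertex 2.5 5.3 1.8
   vertex 3.0 4.1 0.2
   vertex 0.1 1.8 5.5
  endloop
 endfacet
 facet normal -0.425 0.655 -0.624
  outer loop
   vertex 2.5 5.3 1.8
   vertex 4.3 5.8 1.1
   vertex 3.0 4.1 0.2
  endloop
 endfacet
 facet normal -0.594 0.740 0.315
  outer loop
   vertex 2.5 5.3 1.8
   vertex 0.1 1.8 5.5
   vertex 1.4 2.8 5.6
  endloop
 endfacet
 facet normal -0.021 0.838 0.545
  outer loop
   vertex 2.5 5.3 1.8
   vertex 1.4 2.8 5.6
   vertex 4.3 5.8 1.1
  endloop
 endfacet
 facet normal 0.861 0.169 0.479
  outer loop
   vertex 5.0 4.5 0.3
   vertex 4.3 5.8 1.1
   vertex 5.3 0.7 1.1
  endloop
 endfacet
 facet normal -0.057 0.501 -0.864
  outer loop
   vertex 5.0 4.5 0.3
   vertex 3.0 4.1 0.2
   vertex 4.3 5.8 1.1
  endloop
 endfacet
 facet normal 0.856 0.168 0.489
  outer loop
   vertex 4.8 1.5 1.7
   vertex 5.3 0.7 1.1
   vertex 4.3 5.8 1.1
  endloop
 endfacet
 facet normal 0.749 -0.029 0.662
  outer loop
   vertex 4.8 1.5 1.7
   vertex 1.4 2.8 5.6
   vertex 5.3 0.7 1.1
  endloop
 endfacet
 facet normal 0.770 0.175 0.613
  outer loop
   vertex 4.8 1.5 1.7
   vertex 4.3 5.8 1.1
   vertex 1.4 2.8 5.6
  endloop
 endfacet
 facet normal 0.026 -0.974 0.227
  outer loop
   vertex 4.8 0.5 0.3
   vertex 5.3 0.7 1.1
   vertex 1.1 1.1 3.3
  endloop
 endfacet
 facet normal -0.626 -0.333 -0.705
  outer loop
   vertex 4.8 0.5 0.3
   vertex 1.1 1.1 3.3
   vertex 3.0 4.1 0.2
  endloop
 endfacet
 facet normal 0.852 -0.043 -0.522
  outer loop
   vertex 4.8 0.5 0.3
   vertex 5.0 4.5 0.3
   vertex 5.3 0.7 1.1
  endloop
 endfacet
 facet normal 0.050 -0.003 -0.999
  outer loop
   vertex 4.8 0.5 0.3
   vertex 3.0 4.1 0.2
   vertex 5.0 4.5 0.3
  endloop
 endfacet
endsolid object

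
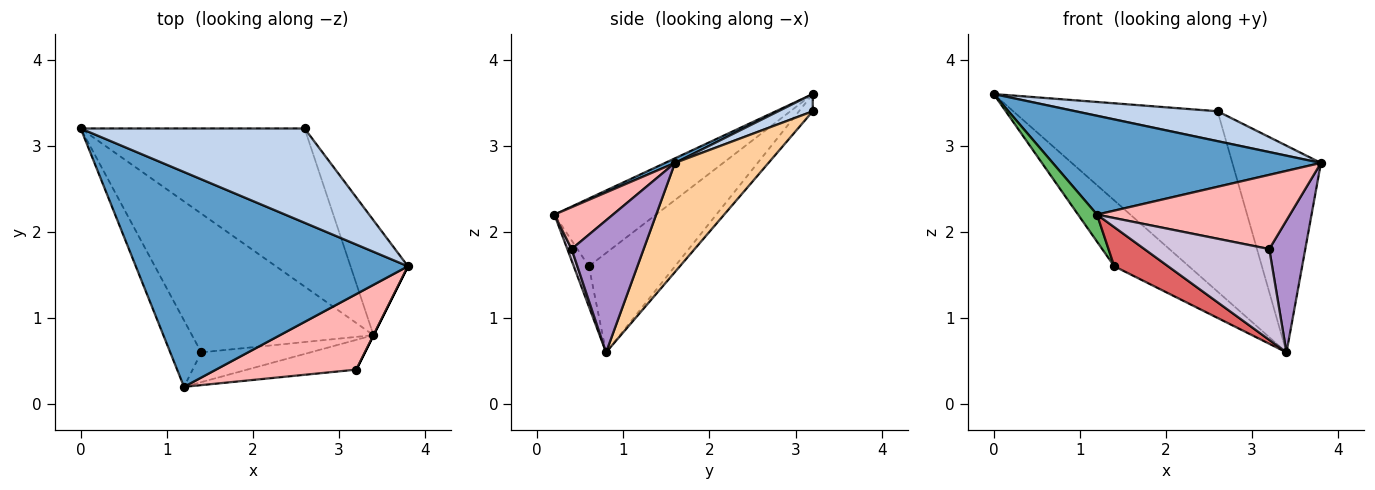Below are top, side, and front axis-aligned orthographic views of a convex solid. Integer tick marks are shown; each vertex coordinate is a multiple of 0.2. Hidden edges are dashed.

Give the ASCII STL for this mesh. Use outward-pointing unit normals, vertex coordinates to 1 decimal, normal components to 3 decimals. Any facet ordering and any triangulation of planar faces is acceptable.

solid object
 facet normal 0.015 -0.418 0.908
  outer loop
   vertex 1.2 0.2 2.2
   vertex 3.8 1.6 2.8
   vertex 0.0 3.2 3.6
  endloop
 endfacet
 facet normal 0.073 -0.302 0.951
  outer loop
   vertex 2.6 3.2 3.4
   vertex 0.0 3.2 3.6
   vertex 3.8 1.6 2.8
  endloop
 endfacet
 facet normal -0.051 0.751 -0.658
  outer loop
   vertex 2.6 3.2 3.4
   vertex 3.4 0.8 0.6
   vertex 0.0 3.2 3.6
  endloop
 endfacet
 facet normal 0.678 0.642 -0.357
  outer loop
   vertex 2.6 3.2 3.4
   vertex 3.8 1.6 2.8
   vertex 3.4 0.8 0.6
  endloop
 endfacet
 facet normal -0.897 -0.167 -0.410
  outer loop
   vertex 1.4 0.6 1.6
   vertex 1.2 0.2 2.2
   vertex 0.0 3.2 3.6
  endloop
 endfacet
 facet normal -0.443 0.384 -0.810
  outer loop
   vertex 1.4 0.6 1.6
   vertex 0.0 3.2 3.6
   vertex 3.4 0.8 0.6
  endloop
 endfacet
 facet normal -0.218 -0.777 -0.591
  outer loop
   vertex 1.4 0.6 1.6
   vertex 3.4 0.8 0.6
   vertex 1.2 0.2 2.2
  endloop
 endfacet
 facet normal 0.208 -0.685 0.698
  outer loop
   vertex 3.2 0.4 1.8
   vertex 3.8 1.6 2.8
   vertex 1.2 0.2 2.2
  endloop
 endfacet
 facet normal 0.894 -0.447 0.000
  outer loop
   vertex 3.2 0.4 1.8
   vertex 3.4 0.8 0.6
   vertex 3.8 1.6 2.8
  endloop
 endfacet
 facet normal 0.033 -0.950 -0.311
  outer loop
   vertex 3.2 0.4 1.8
   vertex 1.2 0.2 2.2
   vertex 3.4 0.8 0.6
  endloop
 endfacet
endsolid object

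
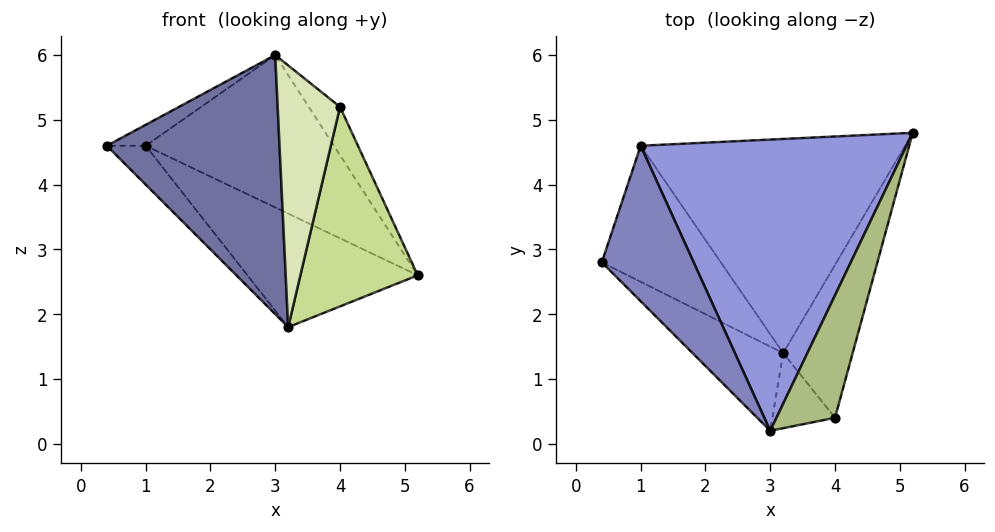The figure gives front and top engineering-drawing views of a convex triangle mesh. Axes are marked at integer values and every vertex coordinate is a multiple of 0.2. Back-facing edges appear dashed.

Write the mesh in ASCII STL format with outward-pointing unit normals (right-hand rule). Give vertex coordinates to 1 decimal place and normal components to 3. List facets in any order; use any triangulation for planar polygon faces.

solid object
 facet normal -0.617 -0.748 -0.243
  outer loop
   vertex 3.2 1.4 1.8
   vertex 3.0 0.2 6.0
   vertex 0.4 2.8 4.6
  endloop
 endfacet
 facet normal -0.372 0.124 0.920
  outer loop
   vertex 1.0 4.6 4.6
   vertex 0.4 2.8 4.6
   vertex 3.0 0.2 6.0
  endloop
 endfacet
 facet normal 0.371 0.431 0.823
  outer loop
   vertex 1.0 4.6 4.6
   vertex 3.0 0.2 6.0
   vertex 5.2 4.8 2.6
  endloop
 endfacet
 facet normal -0.636 0.212 -0.742
  outer loop
   vertex 1.0 4.6 4.6
   vertex 3.2 1.4 1.8
   vertex 0.4 2.8 4.6
  endloop
 endfacet
 facet normal -0.405 0.428 -0.808
  outer loop
   vertex 1.0 4.6 4.6
   vertex 5.2 4.8 2.6
   vertex 3.2 1.4 1.8
  endloop
 endfacet
 facet normal 0.557 0.305 0.773
  outer loop
   vertex 4.0 0.4 5.2
   vertex 5.2 4.8 2.6
   vertex 3.0 0.2 6.0
  endloop
 endfacet
 facet normal 0.847 -0.422 -0.323
  outer loop
   vertex 4.0 0.4 5.2
   vertex 3.2 1.4 1.8
   vertex 5.2 4.8 2.6
  endloop
 endfacet
 facet normal -0.029 -0.961 -0.276
  outer loop
   vertex 4.0 0.4 5.2
   vertex 3.0 0.2 6.0
   vertex 3.2 1.4 1.8
  endloop
 endfacet
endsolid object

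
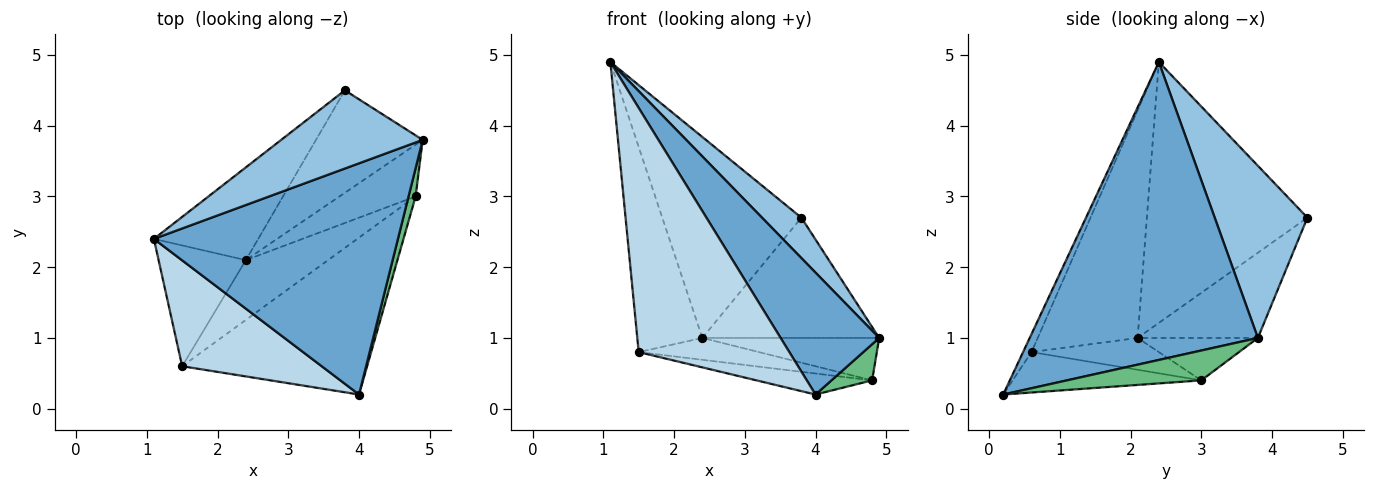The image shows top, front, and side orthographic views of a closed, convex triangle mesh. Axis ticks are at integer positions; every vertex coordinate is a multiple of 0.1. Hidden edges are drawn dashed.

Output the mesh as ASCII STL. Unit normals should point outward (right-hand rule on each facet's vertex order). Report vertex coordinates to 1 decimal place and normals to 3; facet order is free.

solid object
 facet normal 0.734 -0.317 0.601
  outer loop
   vertex 4.0 0.2 0.2
   vertex 4.9 3.8 1.0
   vertex 1.1 2.4 4.9
  endloop
 endfacet
 facet normal 0.734 -0.312 0.603
  outer loop
   vertex 3.8 4.5 2.7
   vertex 1.1 2.4 4.9
   vertex 4.9 3.8 1.0
  endloop
 endfacet
 facet normal -0.051 -0.916 0.397
  outer loop
   vertex 1.5 0.6 0.8
   vertex 4.0 0.2 0.2
   vertex 1.1 2.4 4.9
  endloop
 endfacet
 facet normal -0.723 0.627 -0.289
  outer loop
   vertex 2.4 2.1 1.0
   vertex 1.1 2.4 4.9
   vertex 3.8 4.5 2.7
  endloop
 endfacet
 facet normal -0.798 0.519 -0.306
  outer loop
   vertex 2.4 2.1 1.0
   vertex 1.5 0.6 0.8
   vertex 1.1 2.4 4.9
  endloop
 endfacet
 facet normal -0.460 0.676 -0.576
  outer loop
   vertex 2.4 2.1 1.0
   vertex 3.8 4.5 2.7
   vertex 4.9 3.8 1.0
  endloop
 endfacet
 facet normal -0.212 0.130 -0.969
  outer loop
   vertex 4.8 3.0 0.4
   vertex 4.0 0.2 0.2
   vertex 1.5 0.6 0.8
  endloop
 endfacet
 facet normal -0.342 0.323 -0.883
  outer loop
   vertex 4.8 3.0 0.4
   vertex 1.5 0.6 0.8
   vertex 2.4 2.1 1.0
  endloop
 endfacet
 facet normal 0.933 -0.282 0.221
  outer loop
   vertex 4.8 3.0 0.4
   vertex 4.9 3.8 1.0
   vertex 4.0 0.2 0.2
  endloop
 endfacet
 facet normal -0.396 0.582 -0.710
  outer loop
   vertex 4.8 3.0 0.4
   vertex 2.4 2.1 1.0
   vertex 4.9 3.8 1.0
  endloop
 endfacet
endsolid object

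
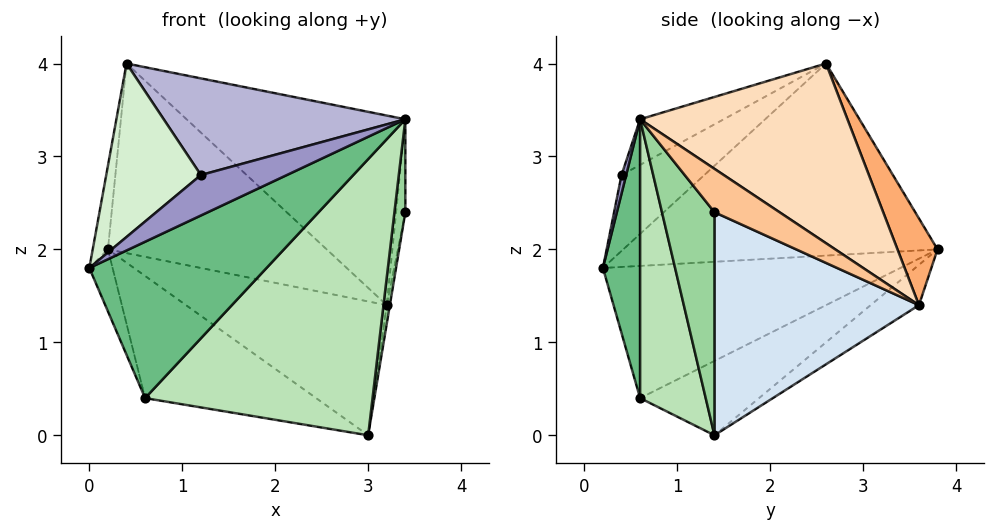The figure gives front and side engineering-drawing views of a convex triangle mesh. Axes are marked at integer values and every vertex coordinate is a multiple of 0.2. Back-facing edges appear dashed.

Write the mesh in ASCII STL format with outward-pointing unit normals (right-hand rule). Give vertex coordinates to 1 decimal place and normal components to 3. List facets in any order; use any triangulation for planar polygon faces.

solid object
 facet normal -0.991 0.048 0.128
  outer loop
   vertex 0.4 2.6 4.0
   vertex 0.2 3.8 2.0
   vertex 0.0 0.2 1.8
  endloop
 endfacet
 facet normal -0.924 0.072 -0.375
  outer loop
   vertex 0.6 0.6 0.4
   vertex 0.0 0.2 1.8
   vertex 0.2 3.8 2.0
  endloop
 endfacet
 facet normal -0.279 0.401 -0.872
  outer loop
   vertex 0.6 0.6 0.4
   vertex 0.2 3.8 2.0
   vertex 3.0 1.4 0.0
  endloop
 endfacet
 facet normal 0.986 0.015 -0.164
  outer loop
   vertex 3.2 3.6 1.4
   vertex 3.4 1.4 2.4
   vertex 3.0 1.4 0.0
  endloop
 endfacet
 facet normal -0.130 0.541 -0.831
  outer loop
   vertex 3.2 3.6 1.4
   vertex 3.0 1.4 0.0
   vertex 0.2 3.8 2.0
  endloop
 endfacet
 facet normal 0.156 0.854 0.497
  outer loop
   vertex 3.2 3.6 1.4
   vertex 0.2 3.8 2.0
   vertex 0.4 2.6 4.0
  endloop
 endfacet
 facet normal 0.984 0.141 0.112
  outer loop
   vertex 3.4 0.6 3.4
   vertex 3.4 1.4 2.4
   vertex 3.2 3.6 1.4
  endloop
 endfacet
 facet normal 0.482 0.508 0.714
  outer loop
   vertex 3.4 0.6 3.4
   vertex 3.2 3.6 1.4
   vertex 0.4 2.6 4.0
  endloop
 endfacet
 facet normal 0.202 -0.961 -0.188
  outer loop
   vertex 3.4 0.6 3.4
   vertex 0.0 0.2 1.8
   vertex 0.6 0.6 0.4
  endloop
 endfacet
 facet normal 0.966 -0.201 -0.161
  outer loop
   vertex 3.4 0.6 3.4
   vertex 3.0 1.4 0.0
   vertex 3.4 1.4 2.4
  endloop
 endfacet
 facet normal 0.268 -0.930 -0.250
  outer loop
   vertex 3.4 0.6 3.4
   vertex 0.6 0.6 0.4
   vertex 3.0 1.4 0.0
  endloop
 endfacet
 facet normal -0.480 -0.548 0.685
  outer loop
   vertex 1.2 0.4 2.8
   vertex 0.4 2.6 4.0
   vertex 0.0 0.2 1.8
  endloop
 endfacet
 facet normal 0.053 -0.990 0.134
  outer loop
   vertex 1.2 0.4 2.8
   vertex 0.0 0.2 1.8
   vertex 3.4 0.6 3.4
  endloop
 endfacet
 facet normal -0.180 -0.521 0.834
  outer loop
   vertex 1.2 0.4 2.8
   vertex 3.4 0.6 3.4
   vertex 0.4 2.6 4.0
  endloop
 endfacet
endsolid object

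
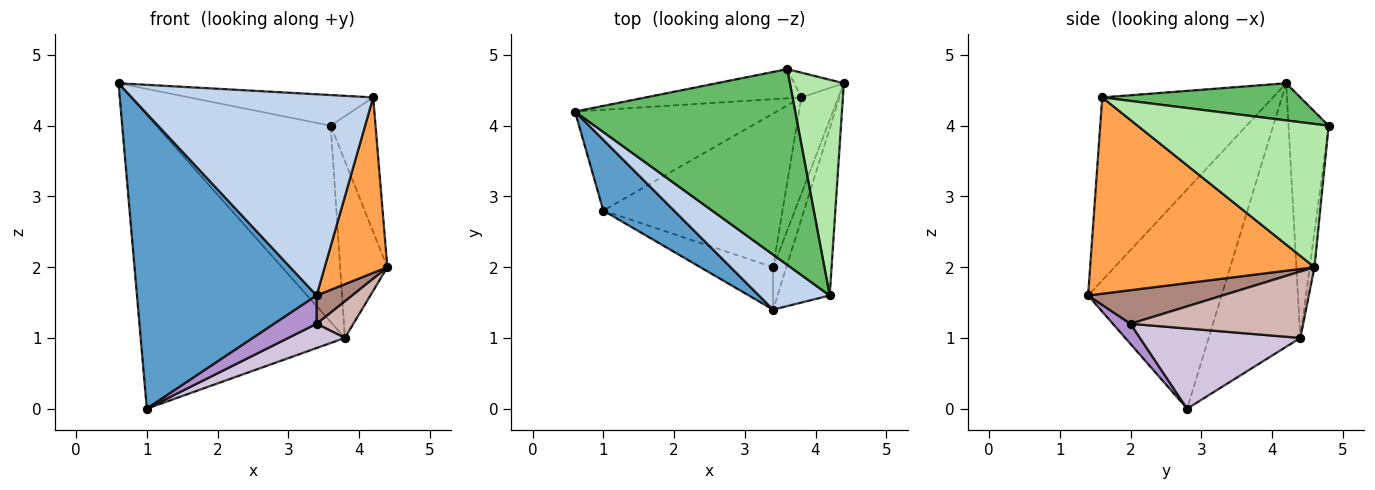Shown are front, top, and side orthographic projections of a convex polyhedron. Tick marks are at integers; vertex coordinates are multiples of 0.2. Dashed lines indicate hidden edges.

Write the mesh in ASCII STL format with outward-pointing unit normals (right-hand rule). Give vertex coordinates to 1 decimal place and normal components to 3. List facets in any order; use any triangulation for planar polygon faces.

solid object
 facet normal -0.586 -0.788 0.189
  outer loop
   vertex 1.0 2.8 0.0
   vertex 3.4 1.4 1.6
   vertex 0.6 4.2 4.6
  endloop
 endfacet
 facet normal -0.563 -0.797 0.218
  outer loop
   vertex 4.2 1.6 4.4
   vertex 0.6 4.2 4.6
   vertex 3.4 1.4 1.6
  endloop
 endfacet
 facet normal 0.933 -0.261 -0.248
  outer loop
   vertex 4.2 1.6 4.4
   vertex 3.4 1.4 1.6
   vertex 4.4 4.6 2.0
  endloop
 endfacet
 facet normal -0.391 0.871 -0.299
  outer loop
   vertex 3.8 4.4 1.0
   vertex 1.0 2.8 0.0
   vertex 0.6 4.2 4.6
  endloop
 endfacet
 facet normal 0.164 0.153 0.975
  outer loop
   vertex 3.6 4.8 4.0
   vertex 0.6 4.2 4.6
   vertex 4.2 1.6 4.4
  endloop
 endfacet
 facet normal 0.914 0.214 0.344
  outer loop
   vertex 3.6 4.8 4.0
   vertex 4.2 1.6 4.4
   vertex 4.4 4.6 2.0
  endloop
 endfacet
 facet normal -0.222 0.965 -0.143
  outer loop
   vertex 3.6 4.8 4.0
   vertex 3.8 4.4 1.0
   vertex 0.6 4.2 4.6
  endloop
 endfacet
 facet normal -0.099 0.986 -0.138
  outer loop
   vertex 3.6 4.8 4.0
   vertex 4.4 4.6 2.0
   vertex 3.8 4.4 1.0
  endloop
 endfacet
 facet normal 0.225 -0.540 -0.811
  outer loop
   vertex 3.4 2.0 1.2
   vertex 3.4 1.4 1.6
   vertex 1.0 2.8 0.0
  endloop
 endfacet
 facet normal 0.404 -0.143 -0.903
  outer loop
   vertex 3.4 2.0 1.2
   vertex 1.0 2.8 0.0
   vertex 3.8 4.4 1.0
  endloop
 endfacet
 facet normal 0.903 -0.238 -0.357
  outer loop
   vertex 3.4 2.0 1.2
   vertex 4.4 4.6 2.0
   vertex 3.4 1.4 1.6
  endloop
 endfacet
 facet normal 0.859 -0.183 -0.479
  outer loop
   vertex 3.4 2.0 1.2
   vertex 3.8 4.4 1.0
   vertex 4.4 4.6 2.0
  endloop
 endfacet
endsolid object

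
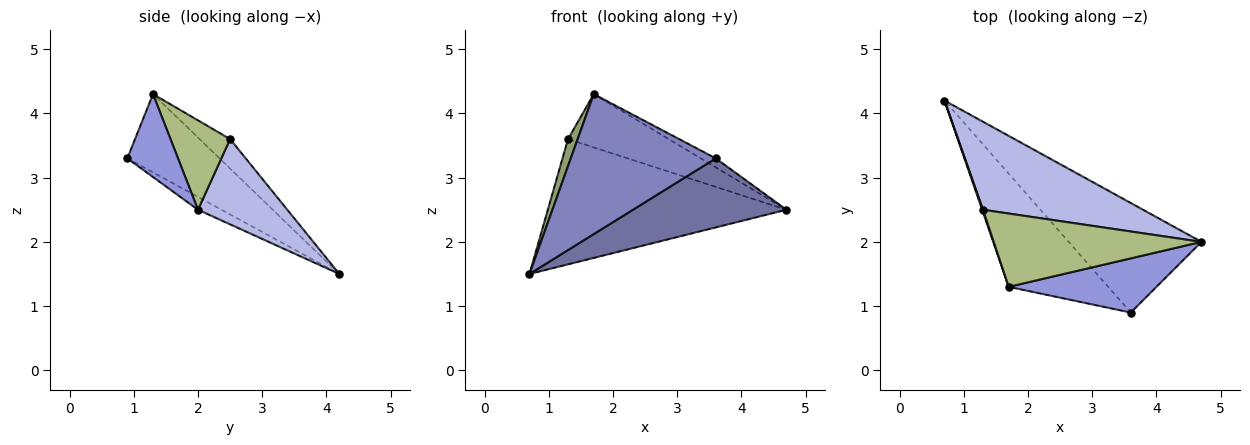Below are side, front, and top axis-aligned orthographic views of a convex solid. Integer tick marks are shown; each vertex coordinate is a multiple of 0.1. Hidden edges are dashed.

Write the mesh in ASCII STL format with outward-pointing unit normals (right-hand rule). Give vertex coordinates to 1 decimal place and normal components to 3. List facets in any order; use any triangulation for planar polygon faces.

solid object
 facet normal -0.082 -0.532 -0.843
  outer loop
   vertex 3.6 0.9 3.3
   vertex 0.7 4.2 1.5
   vertex 4.7 2.0 2.5
  endloop
 endfacet
 facet normal -0.443 -0.697 -0.564
  outer loop
   vertex 3.6 0.9 3.3
   vertex 1.7 1.3 4.3
   vertex 0.7 4.2 1.5
  endloop
 endfacet
 facet normal 0.484 0.143 0.863
  outer loop
   vertex 3.6 0.9 3.3
   vertex 4.7 2.0 2.5
   vertex 1.7 1.3 4.3
  endloop
 endfacet
 facet normal 0.293 0.782 0.550
  outer loop
   vertex 1.3 2.5 3.6
   vertex 4.7 2.0 2.5
   vertex 0.7 4.2 1.5
  endloop
 endfacet
 facet normal -0.953 -0.301 0.029
  outer loop
   vertex 1.3 2.5 3.6
   vertex 0.7 4.2 1.5
   vertex 1.7 1.3 4.3
  endloop
 endfacet
 facet normal 0.329 0.555 0.764
  outer loop
   vertex 1.3 2.5 3.6
   vertex 1.7 1.3 4.3
   vertex 4.7 2.0 2.5
  endloop
 endfacet
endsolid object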